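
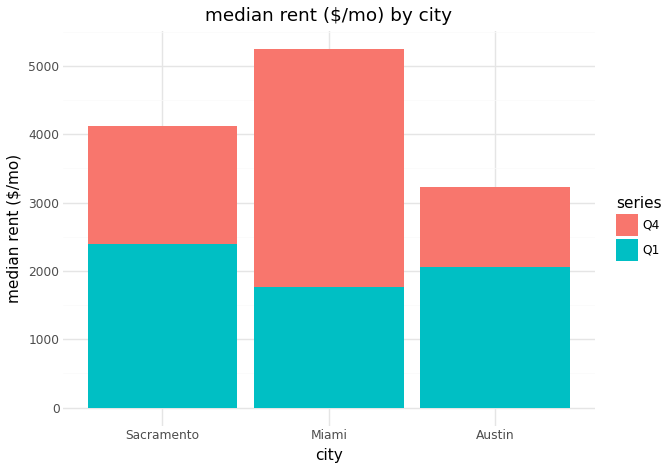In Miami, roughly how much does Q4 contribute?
≈ 3000

Q4 top ≈ 5000, bottom ≈ 2000; segment ≈ 3000.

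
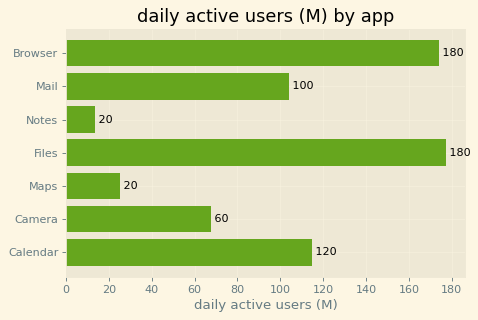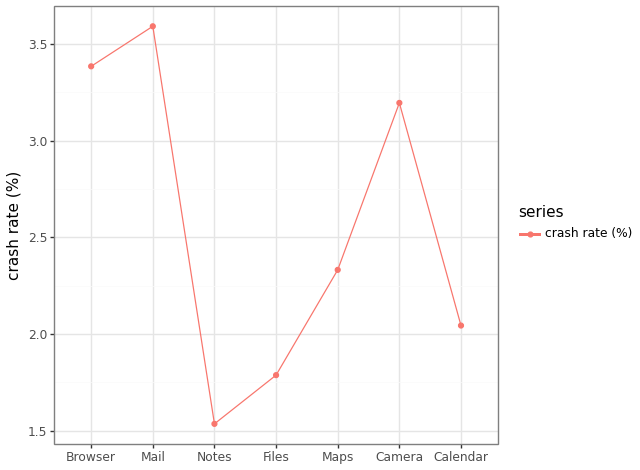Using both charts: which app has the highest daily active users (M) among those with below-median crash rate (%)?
Files

Chart 2 median crash rate (%) ≈ 2.5; below-median apps: Notes, Files, Calendar. Among those, Files has the highest daily active users (M) (≈ 180).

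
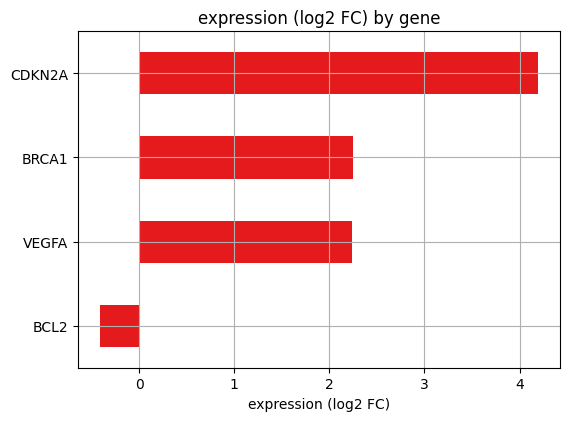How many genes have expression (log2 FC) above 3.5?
Above 3.5: CDKN2A.

1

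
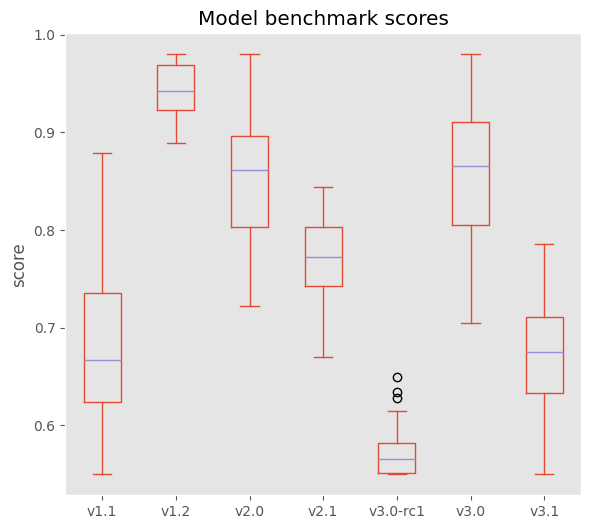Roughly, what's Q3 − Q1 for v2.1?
Q3 ≈ 0.80, Q1 ≈ 0.75; IQR ≈ 0.05.

≈ 0.05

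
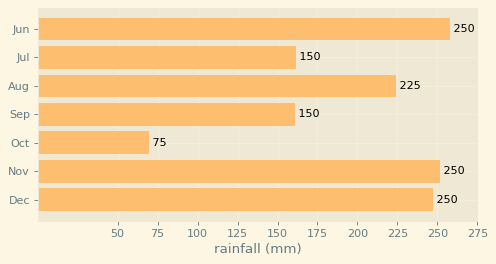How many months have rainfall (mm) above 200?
4

Above 200: Jun, Aug, Nov, Dec.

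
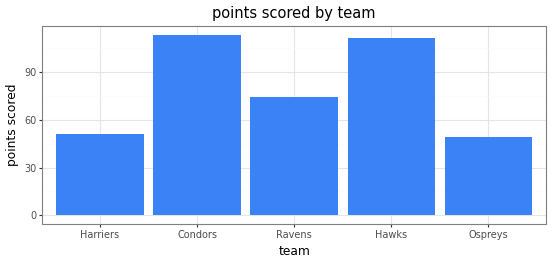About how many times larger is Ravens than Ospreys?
Ravens ≈ 70, Ospreys ≈ 50; 70/50 ≈ 1.4.

≈ 1.4×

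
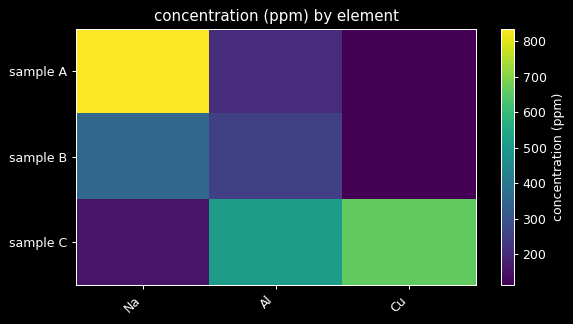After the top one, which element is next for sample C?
Al

Top 3 for sample C: Cu ≈ 700, Al ≈ 500, Na ≈ 200.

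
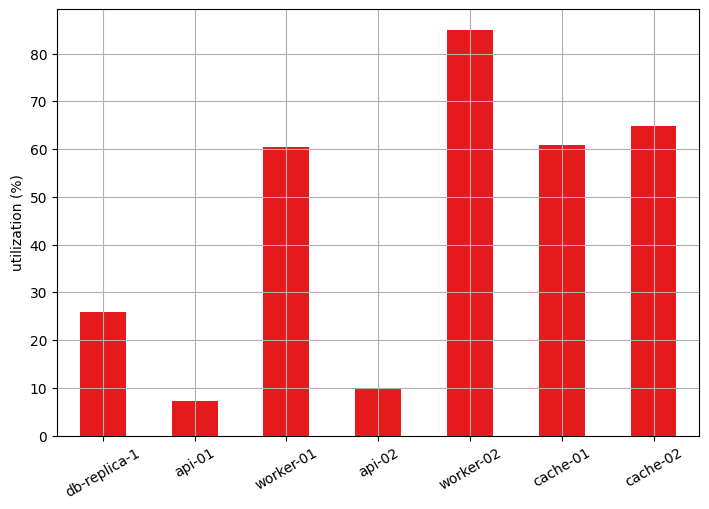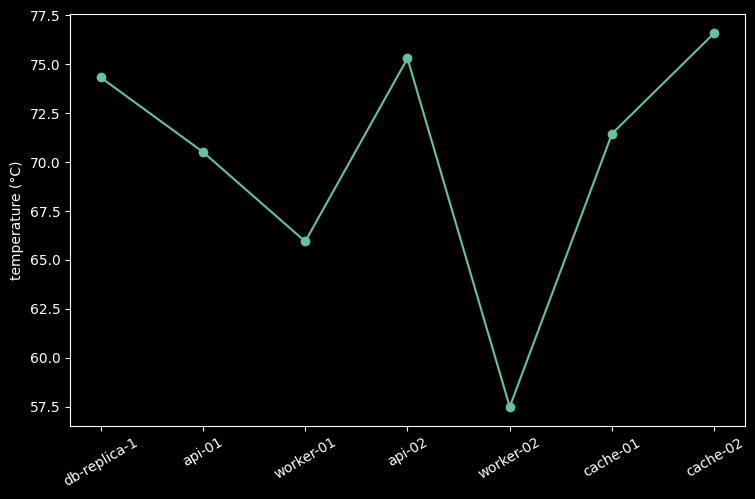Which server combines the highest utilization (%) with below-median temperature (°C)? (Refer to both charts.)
Chart 2 median temperature (°C) ≈ 70; below-median servers: api-01, worker-01, worker-02. Among those, worker-02 has the highest utilization (%) (≈ 90).

worker-02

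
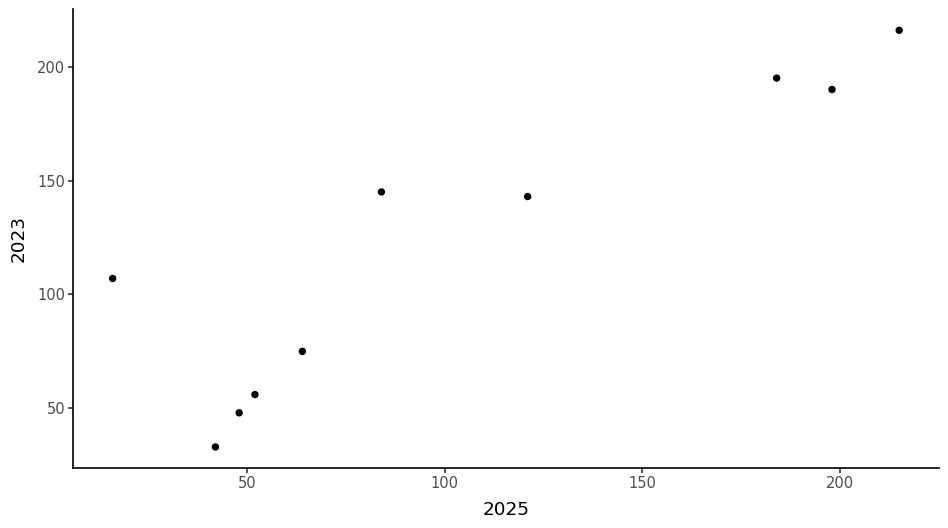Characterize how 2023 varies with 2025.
positive, strong

Points are positively correlated; strong (|r| ≈ 0.9).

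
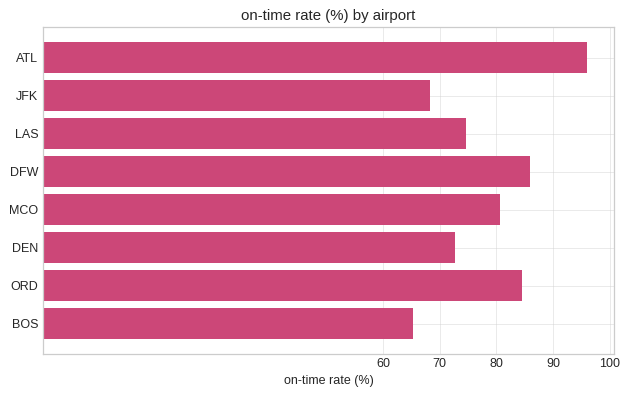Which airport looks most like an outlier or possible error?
ATL

ATL ≈ 100; the rest sit between ≈ 70 and ≈ 90.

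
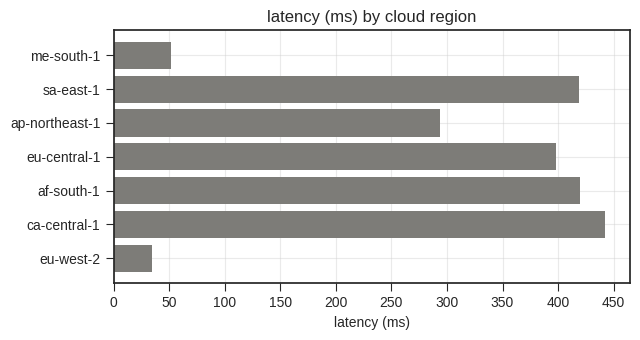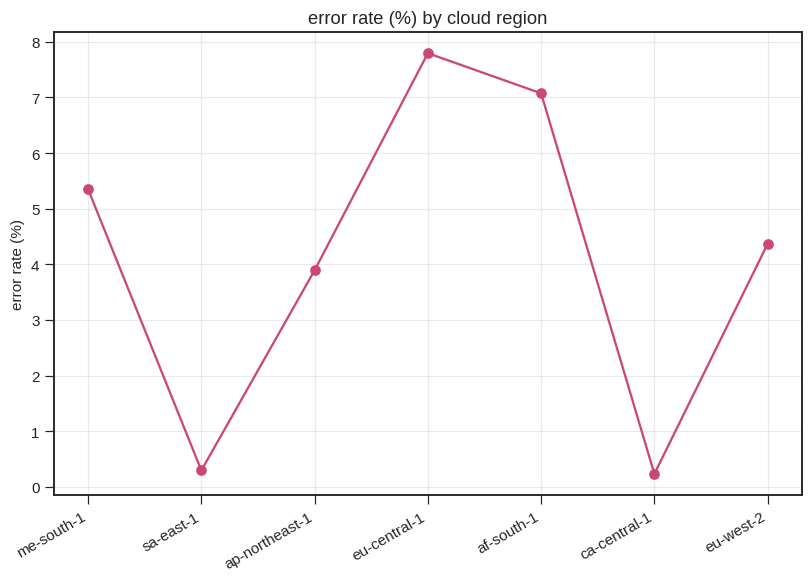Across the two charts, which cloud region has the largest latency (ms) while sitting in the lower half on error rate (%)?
ca-central-1

Chart 2 median error rate (%) ≈ 4; below-median cloud regions: sa-east-1, ap-northeast-1, ca-central-1. Among those, ca-central-1 has the highest latency (ms) (≈ 450).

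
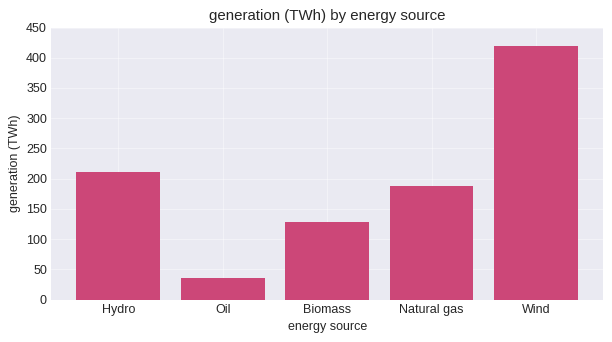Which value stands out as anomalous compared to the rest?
Wind ≈ 400; the rest sit between ≈ 50 and ≈ 200.

Wind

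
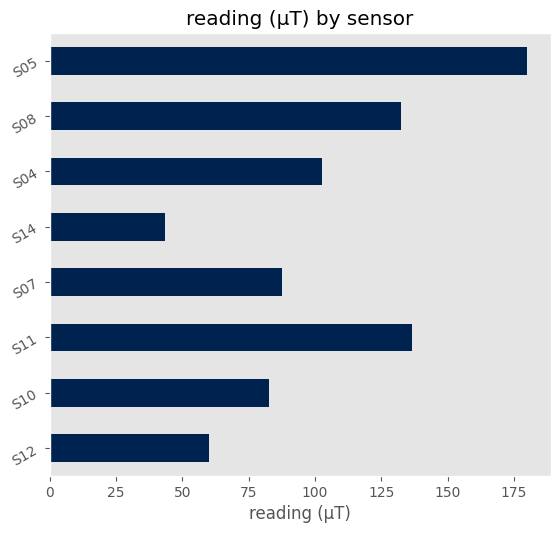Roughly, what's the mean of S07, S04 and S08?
(80 + 100 + 140) / 3 ≈ 107.

≈ 107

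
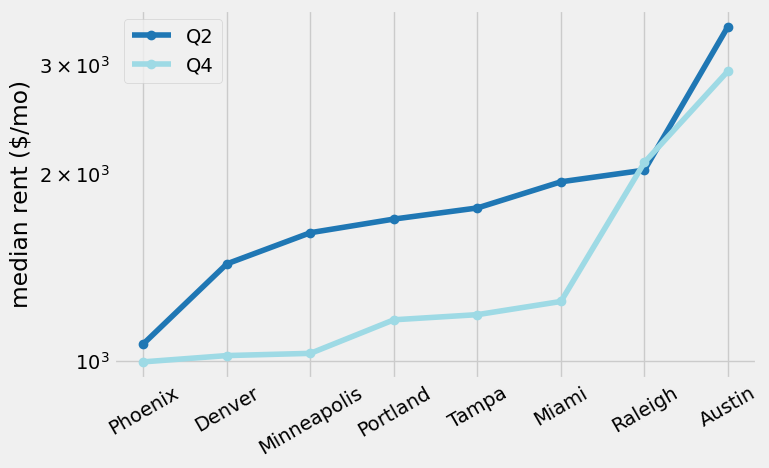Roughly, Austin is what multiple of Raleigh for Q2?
Austin ≈ 3500, Raleigh ≈ 2000; 3500/2000 ≈ 1.75.

≈ 1.75×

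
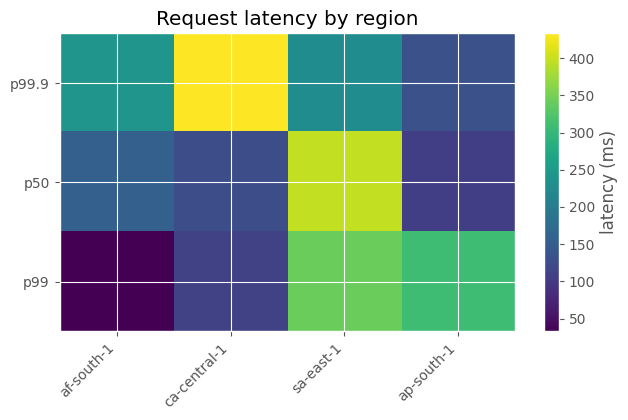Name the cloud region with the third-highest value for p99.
Top 4 for p99: sa-east-1 ≈ 350, ap-south-1 ≈ 300, ca-central-1 ≈ 100, af-south-1 ≈ 50.

ca-central-1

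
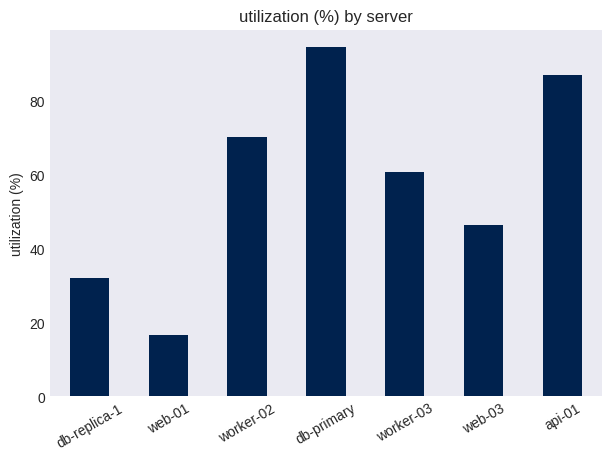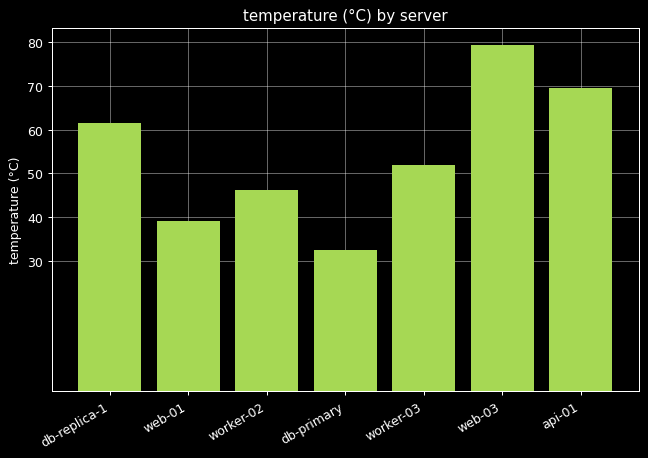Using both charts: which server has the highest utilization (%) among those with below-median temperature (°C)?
db-primary

Chart 2 median temperature (°C) ≈ 50; below-median servers: web-01, worker-02, db-primary. Among those, db-primary has the highest utilization (%) (≈ 90).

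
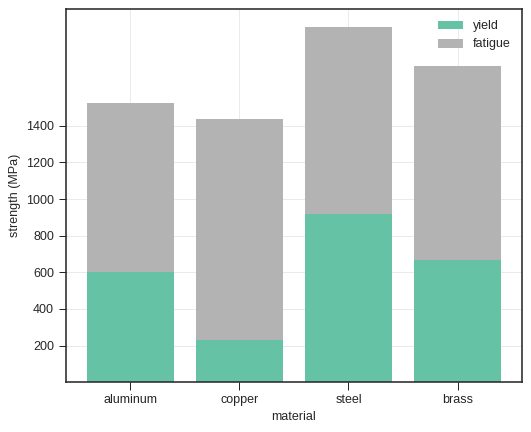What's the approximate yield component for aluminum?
yield top ≈ 600, bottom ≈ 0; segment ≈ 600.

≈ 600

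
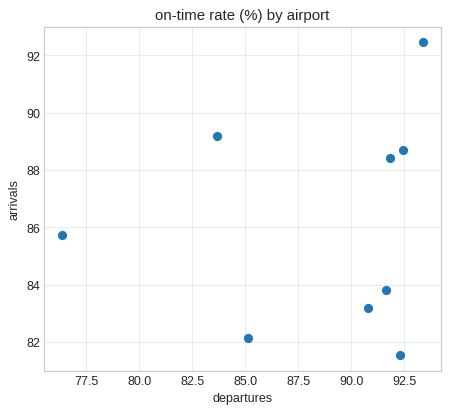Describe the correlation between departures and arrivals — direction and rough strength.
no clear correlation

Points are roughly uncorrelated; weak (|r| ≈ 0.1).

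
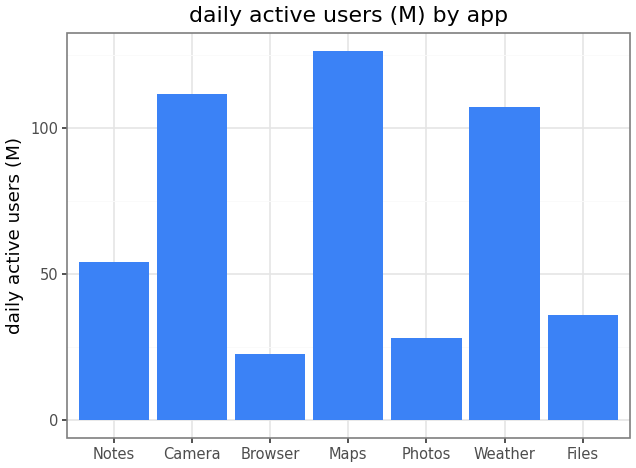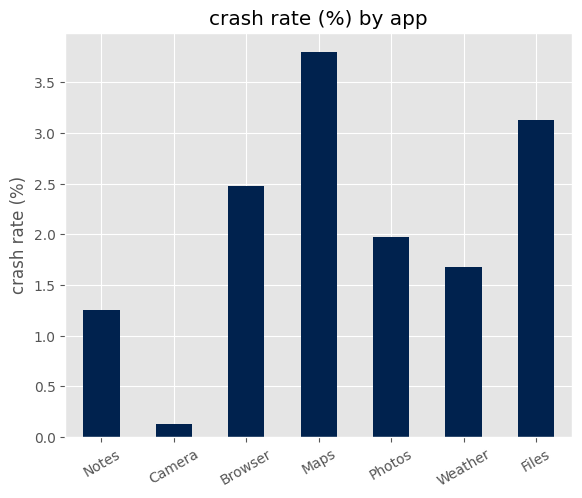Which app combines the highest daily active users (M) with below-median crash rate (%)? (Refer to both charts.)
Camera

Chart 2 median crash rate (%) ≈ 2; below-median apps: Notes, Camera, Weather. Among those, Camera has the highest daily active users (M) (≈ 120).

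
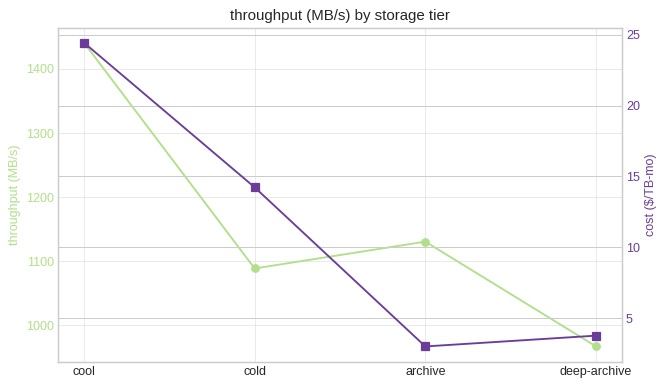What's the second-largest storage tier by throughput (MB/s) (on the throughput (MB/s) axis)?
archive

Top 3 (on the throughput (MB/s) axis): cool ≈ 1450, archive ≈ 1150, cold ≈ 1100.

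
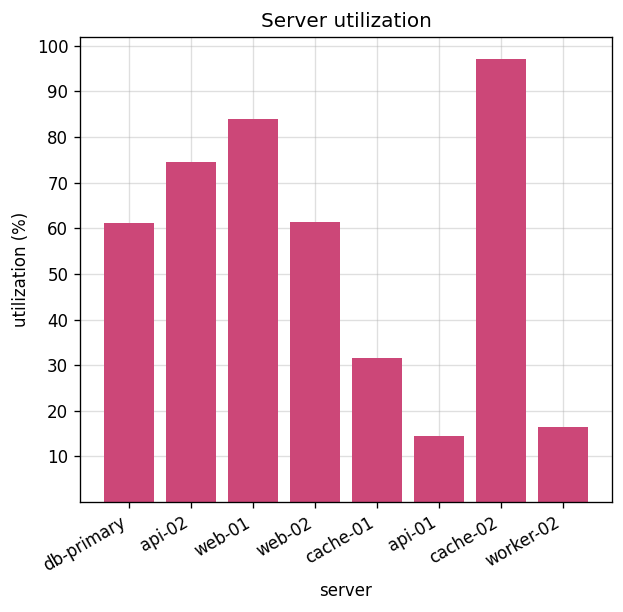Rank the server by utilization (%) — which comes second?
Top 3: cache-02 ≈ 100, web-01 ≈ 80, api-02 ≈ 70.

web-01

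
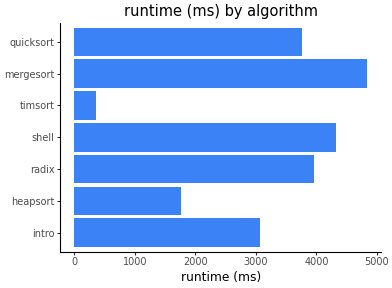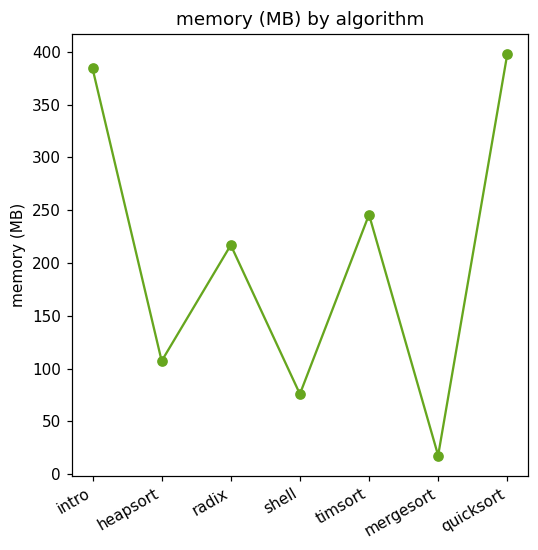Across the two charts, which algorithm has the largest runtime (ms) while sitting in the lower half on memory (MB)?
mergesort

Chart 2 median memory (MB) ≈ 200; below-median algorithms: heapsort, shell, mergesort. Among those, mergesort has the highest runtime (ms) (≈ 5000).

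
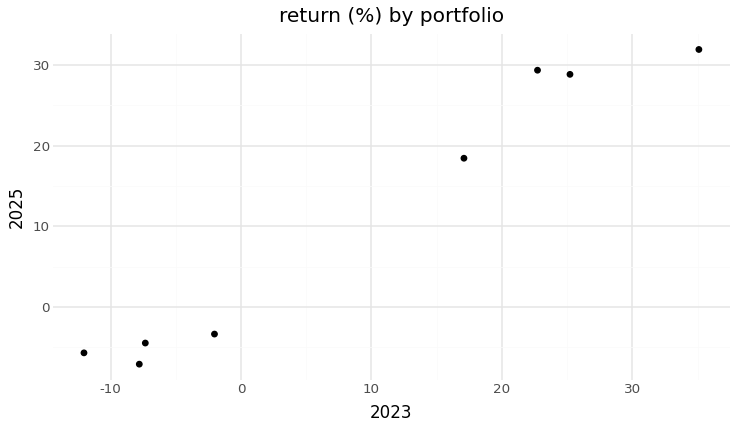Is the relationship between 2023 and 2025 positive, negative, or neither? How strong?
positive, strong

Points are positively correlated; strong (|r| ≈ 1.0).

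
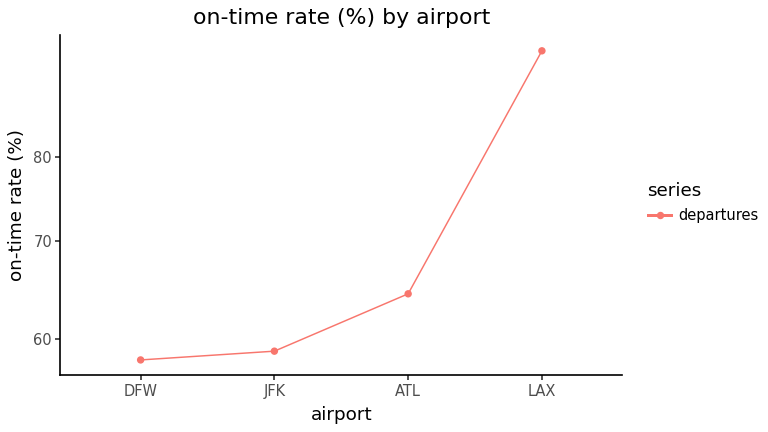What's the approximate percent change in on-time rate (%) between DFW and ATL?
≈ +8.3%

DFW ≈ 60, ATL ≈ 65; (65 − 60) / 60 ≈ +8.3%.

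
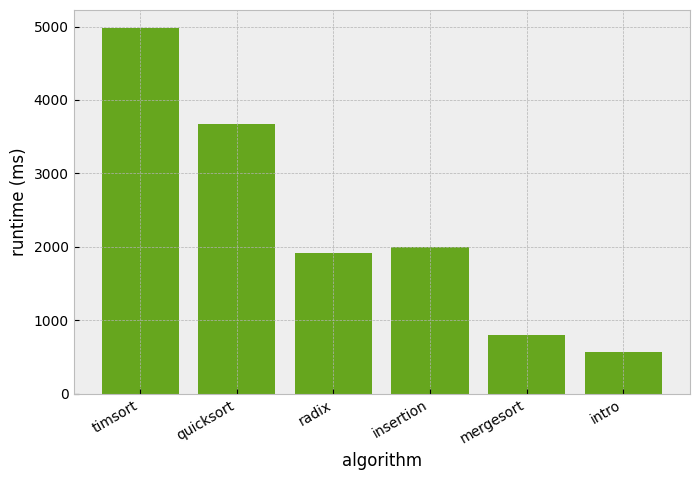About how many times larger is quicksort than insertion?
quicksort ≈ 3500, insertion ≈ 2000; 3500/2000 ≈ 1.75.

≈ 1.75×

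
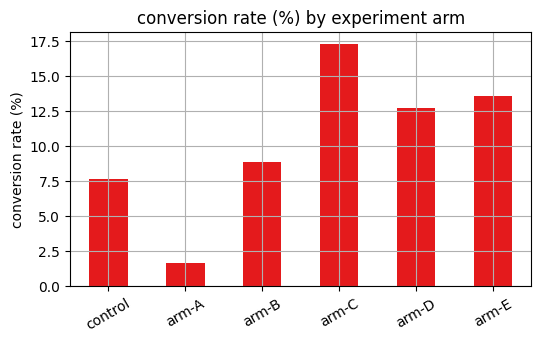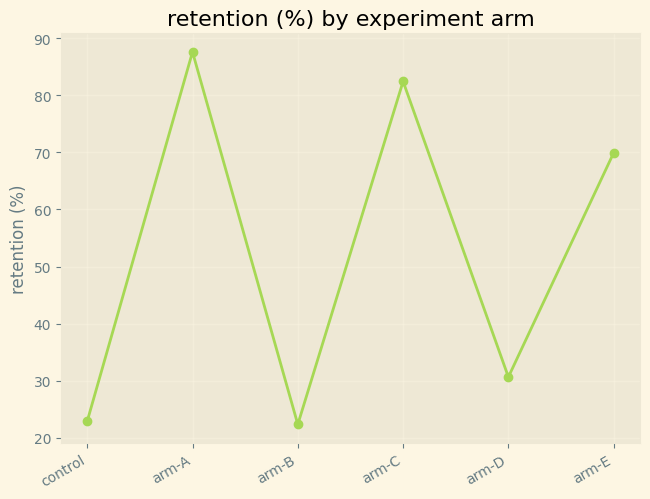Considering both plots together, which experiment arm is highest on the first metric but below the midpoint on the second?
Chart 2 median retention (%) ≈ 50; below-median experiment arms: control, arm-B, arm-D. Among those, arm-D has the highest conversion rate (%) (≈ 12).

arm-D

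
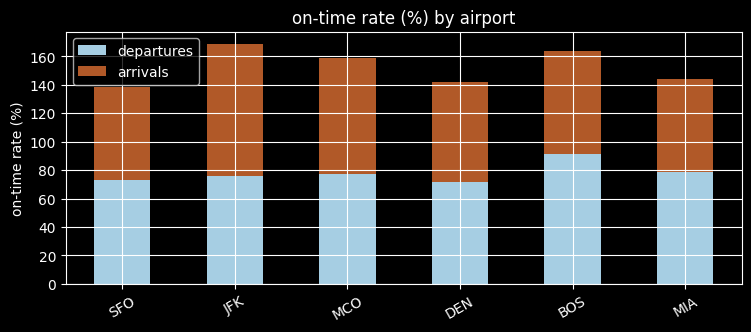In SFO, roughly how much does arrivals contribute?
arrivals top ≈ 140, bottom ≈ 80; segment ≈ 60.

≈ 60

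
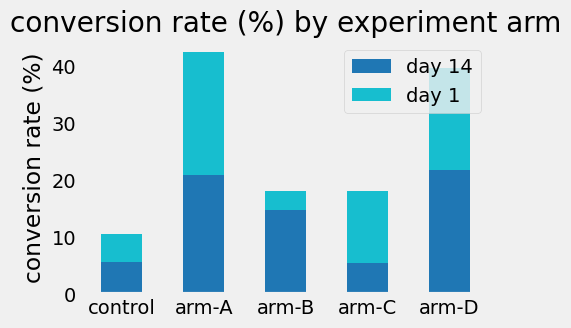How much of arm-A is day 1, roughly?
≈ 25

day 1 top ≈ 45, bottom ≈ 20; segment ≈ 25.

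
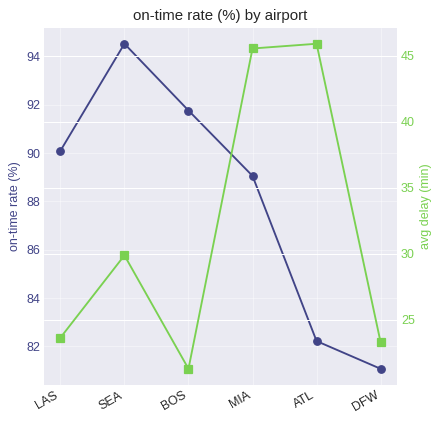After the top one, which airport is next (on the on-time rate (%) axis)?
Top 3 (on the on-time rate (%) axis): SEA ≈ 94, BOS ≈ 92, LAS ≈ 90.

BOS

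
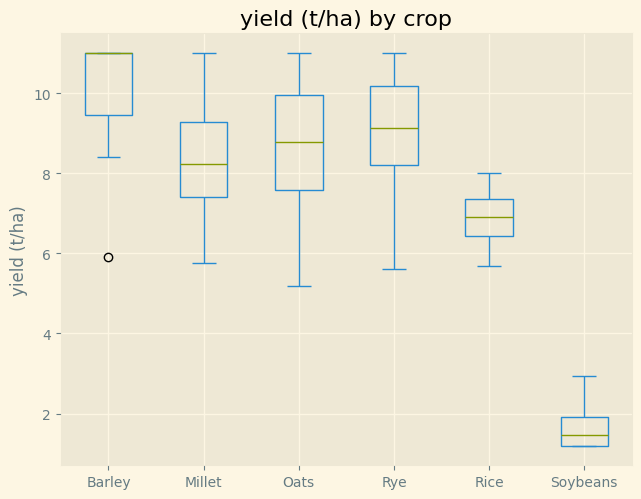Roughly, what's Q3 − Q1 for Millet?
≈ 2

Q3 ≈ 9, Q1 ≈ 7; IQR ≈ 2.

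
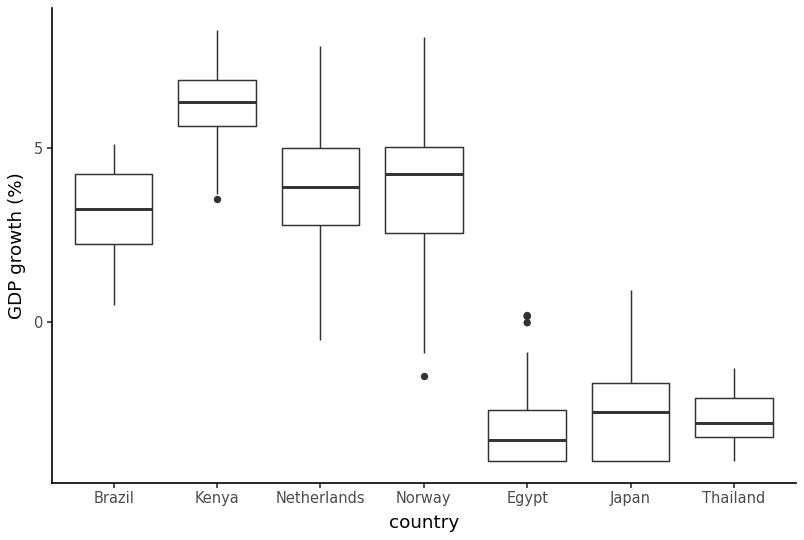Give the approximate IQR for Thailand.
≈ 1

Q3 ≈ -2, Q1 ≈ -3; IQR ≈ 1.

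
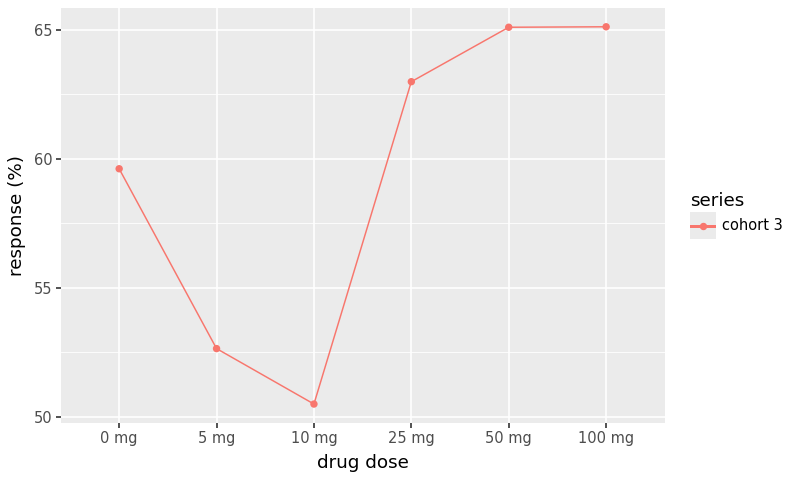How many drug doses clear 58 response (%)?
Above 58: 0 mg, 25 mg, 50 mg, 100 mg.

4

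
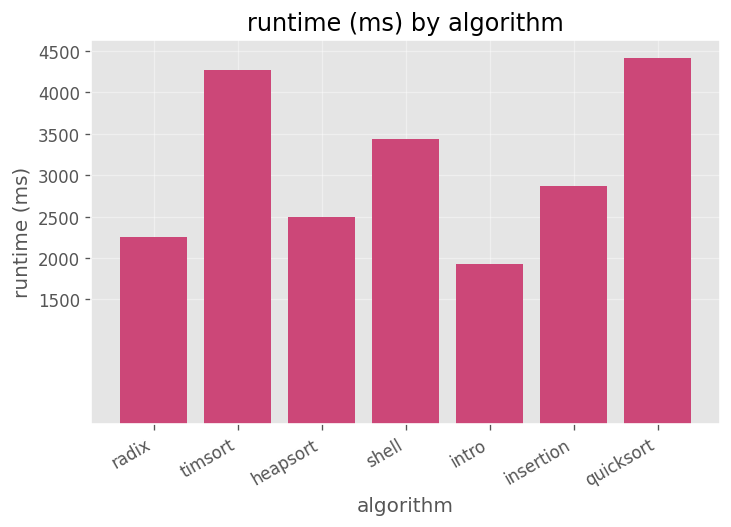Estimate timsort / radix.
timsort ≈ 4500, radix ≈ 2500; 4500/2500 ≈ 1.8.

≈ 1.8×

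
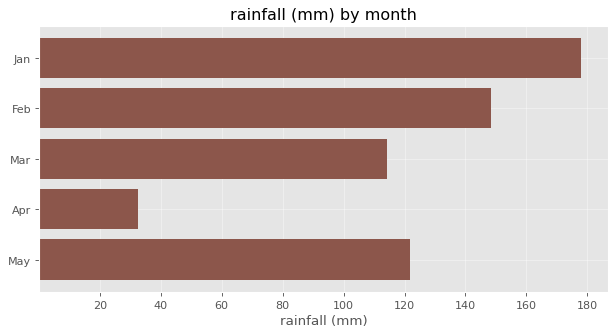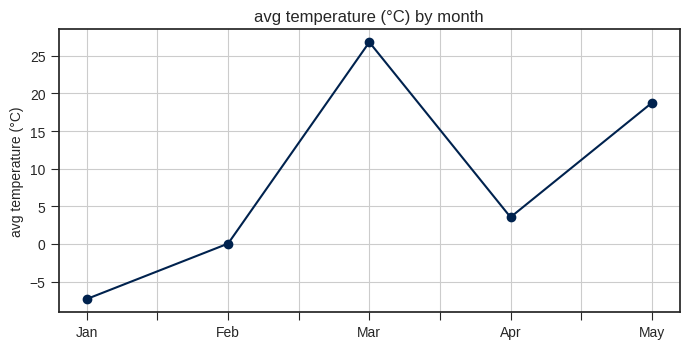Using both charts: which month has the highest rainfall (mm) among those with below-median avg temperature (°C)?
Jan

Chart 2 median avg temperature (°C) ≈ 5; below-median months: Jan, Feb. Among those, Jan has the highest rainfall (mm) (≈ 180).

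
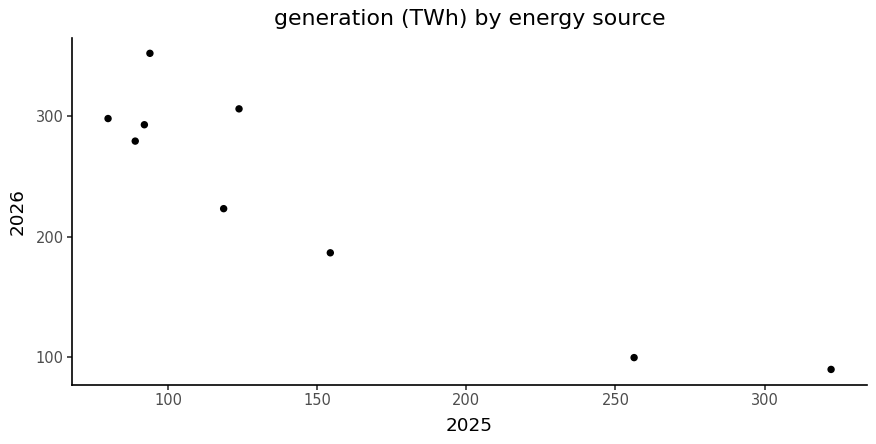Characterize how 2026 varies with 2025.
negative, strong

Points are negatively correlated; strong (|r| ≈ 0.9).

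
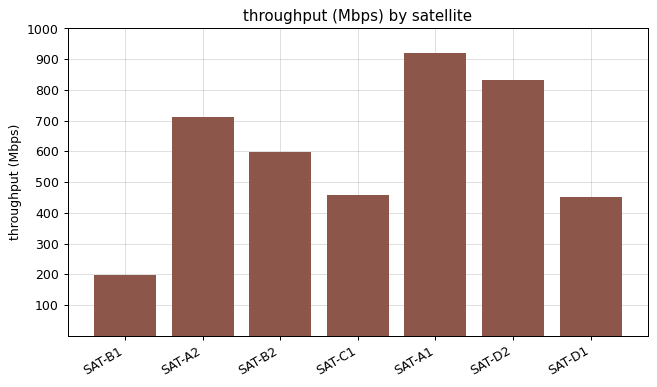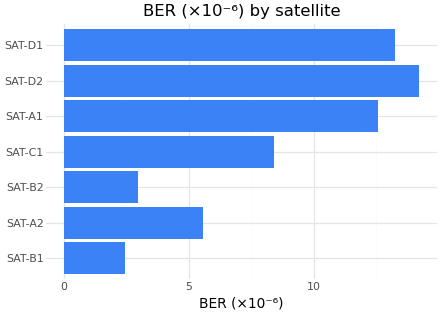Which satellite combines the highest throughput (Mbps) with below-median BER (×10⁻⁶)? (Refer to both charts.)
Chart 2 median BER (×10⁻⁶) ≈ 8; below-median satellites: SAT-B1, SAT-A2, SAT-B2. Among those, SAT-A2 has the highest throughput (Mbps) (≈ 700).

SAT-A2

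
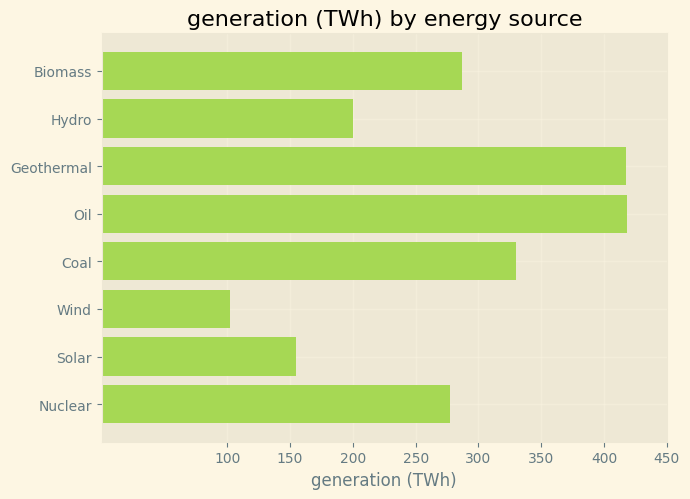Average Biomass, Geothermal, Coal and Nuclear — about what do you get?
≈ 338

(300 + 400 + 350 + 300) / 4 ≈ 338.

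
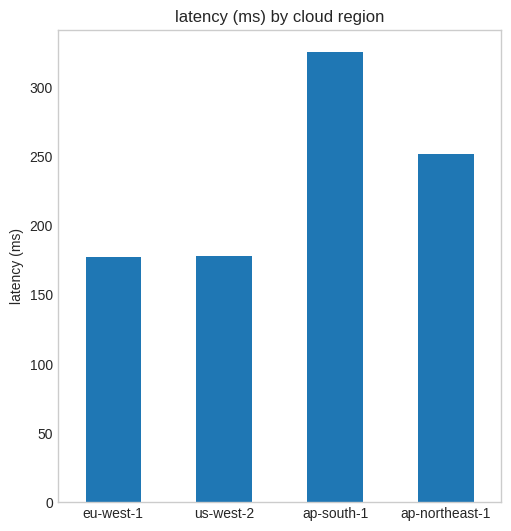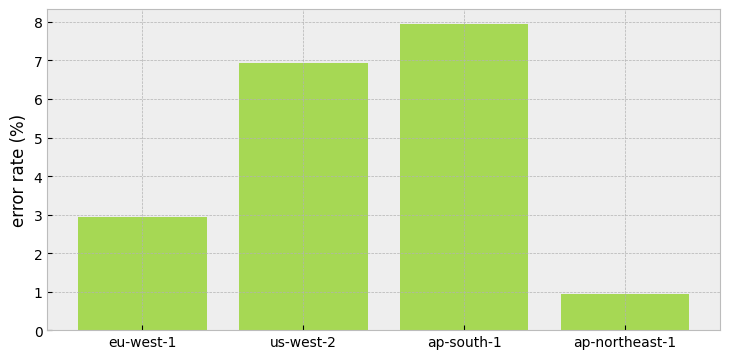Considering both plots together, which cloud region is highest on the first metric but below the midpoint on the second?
ap-northeast-1

Chart 2 median error rate (%) ≈ 5; below-median cloud regions: eu-west-1, ap-northeast-1. Among those, ap-northeast-1 has the highest latency (ms) (≈ 250).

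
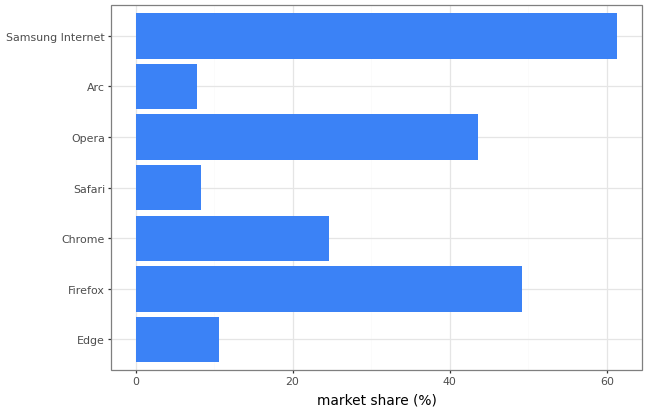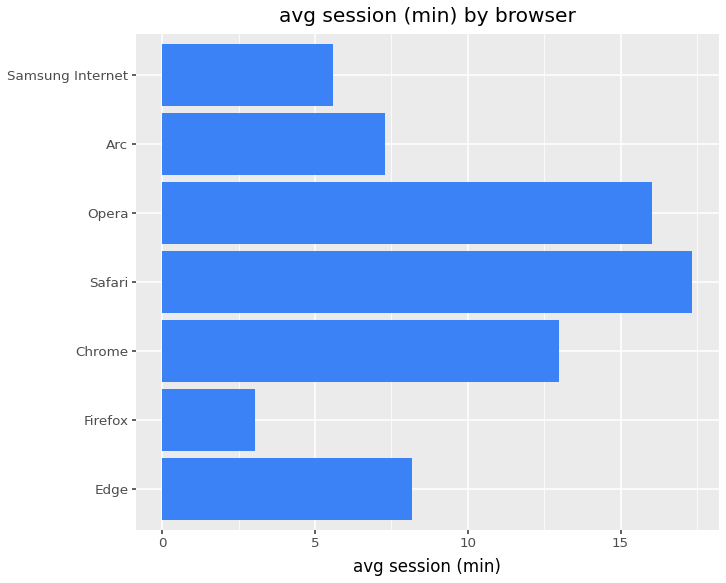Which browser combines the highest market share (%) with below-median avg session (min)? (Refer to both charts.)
Chart 2 median avg session (min) ≈ 8; below-median browsers: Firefox, Arc, Samsung Internet. Among those, Samsung Internet has the highest market share (%) (≈ 60).

Samsung Internet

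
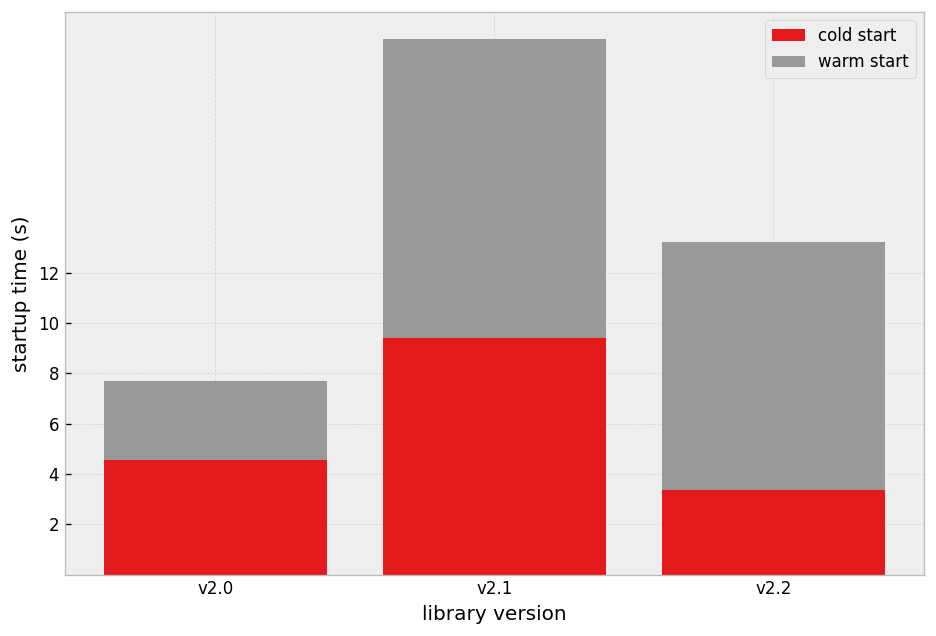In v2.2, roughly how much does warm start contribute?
warm start top ≈ 14, bottom ≈ 4; segment ≈ 10.

≈ 10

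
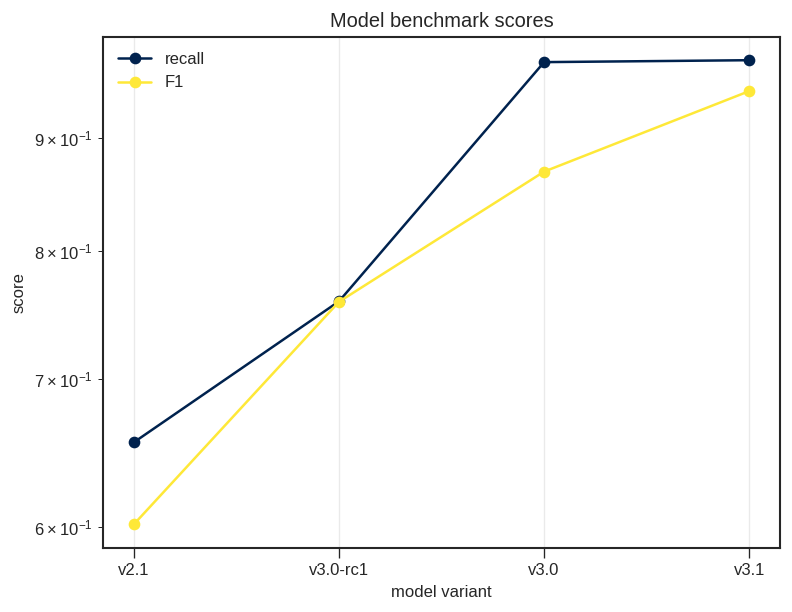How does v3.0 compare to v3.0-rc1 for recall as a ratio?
v3.0 ≈ 0.95, v3.0-rc1 ≈ 0.75; 0.95/0.75 ≈ 1.27.

≈ 1.27×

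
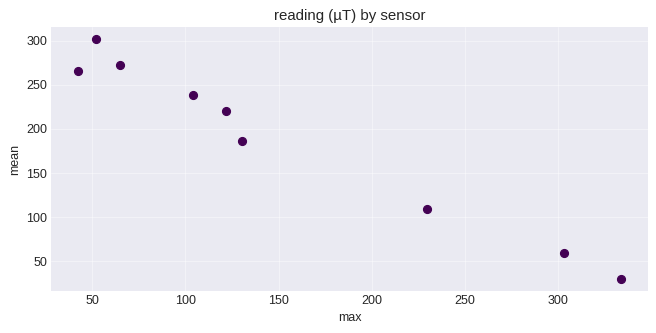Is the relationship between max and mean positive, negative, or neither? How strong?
Points are negatively correlated; strong (|r| ≈ 1.0).

negative, strong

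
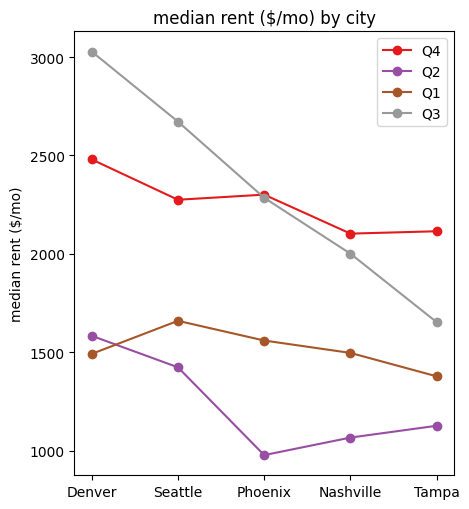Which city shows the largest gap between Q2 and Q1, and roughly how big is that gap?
Phoenix, ≈ 600 $/mo

Phoenix: Q2 ≈ 1000, Q1 ≈ 1600 → gap ≈ 600. Next-largest (Nashville) is only ≈ 400.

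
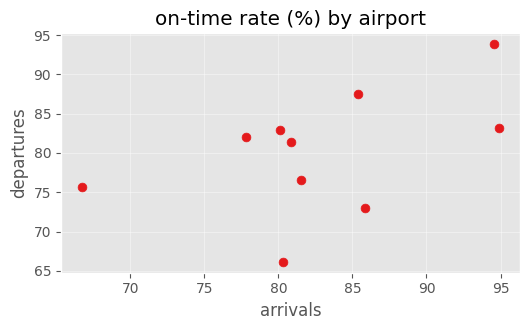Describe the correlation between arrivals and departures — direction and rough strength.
Points are positively correlated; moderate (|r| ≈ 0.5).

positive, moderate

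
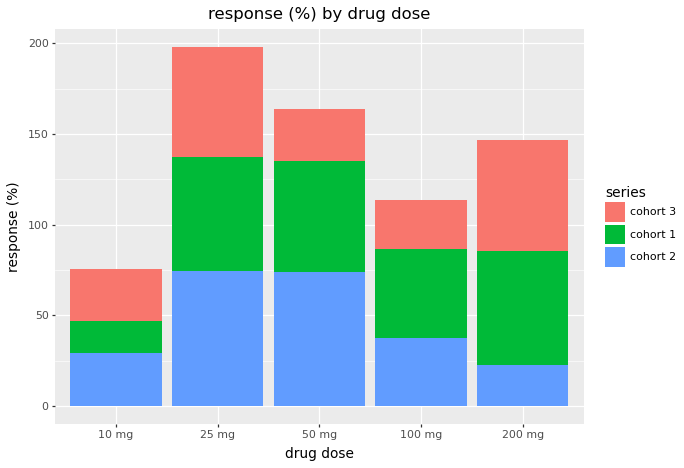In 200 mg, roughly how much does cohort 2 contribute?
cohort 2 top ≈ 20, bottom ≈ 0; segment ≈ 20.

≈ 20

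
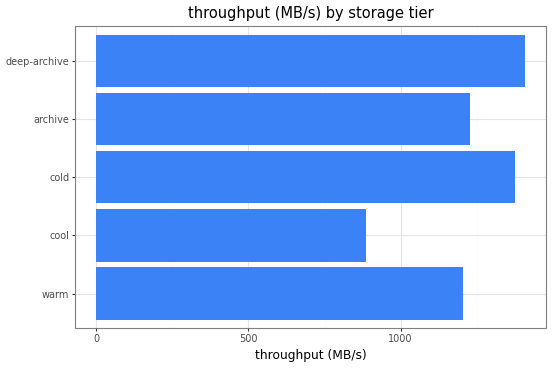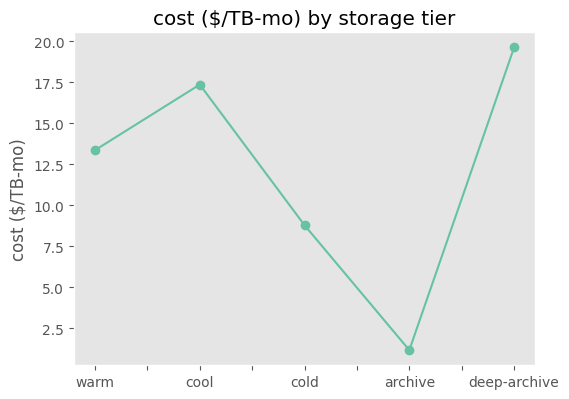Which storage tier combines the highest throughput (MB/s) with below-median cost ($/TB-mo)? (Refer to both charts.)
cold

Chart 2 median cost ($/TB-mo) ≈ 14; below-median storage tiers: cold, archive. Among those, cold has the highest throughput (MB/s) (≈ 1400).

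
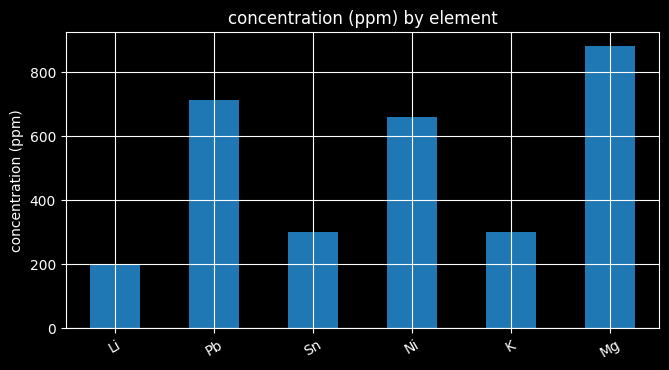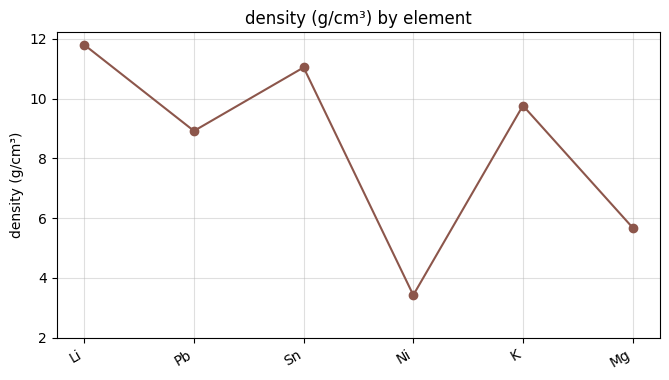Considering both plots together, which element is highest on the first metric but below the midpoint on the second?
Mg

Chart 2 median density (g/cm³) ≈ 10; below-median elements: Pb, Ni, Mg. Among those, Mg has the highest concentration (ppm) (≈ 900).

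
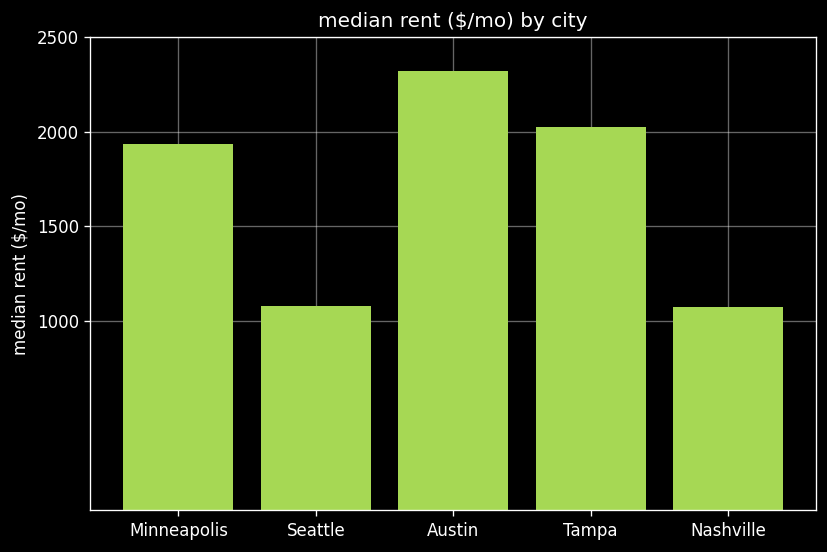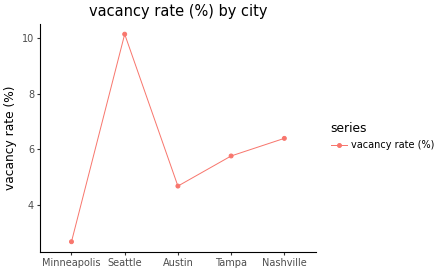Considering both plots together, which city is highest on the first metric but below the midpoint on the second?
Chart 2 median vacancy rate (%) ≈ 6; below-median cities: Minneapolis, Austin. Among those, Austin has the highest median rent ($/mo) (≈ 2500).

Austin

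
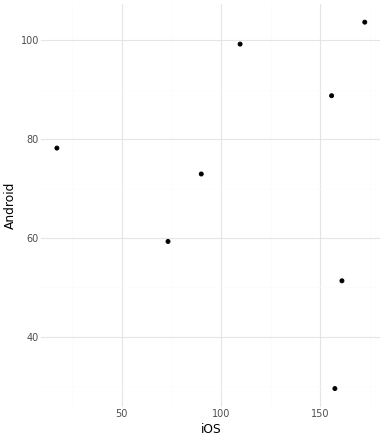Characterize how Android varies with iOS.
Points are roughly uncorrelated; weak (|r| ≈ 0.1).

no clear correlation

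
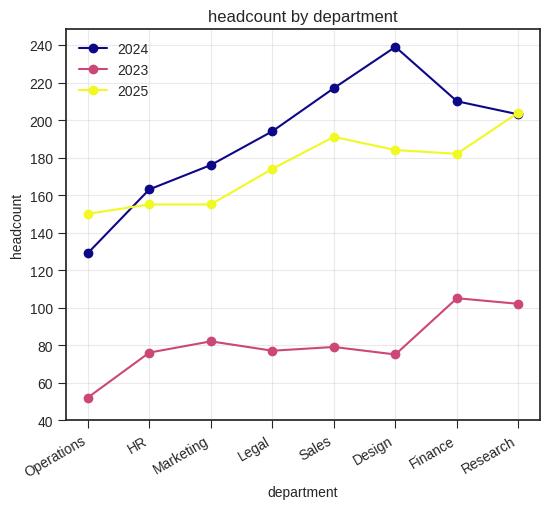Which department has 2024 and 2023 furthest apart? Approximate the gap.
Design: 2024 ≈ 240, 2023 ≈ 80 → gap ≈ 160. Next-largest (Sales) is only ≈ 140.

Design, ≈ 160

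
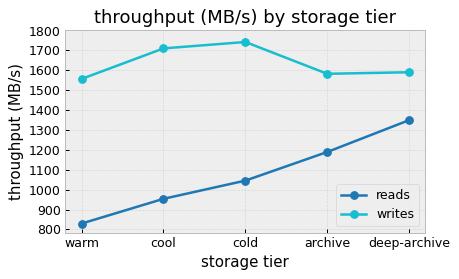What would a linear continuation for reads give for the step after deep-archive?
≈ 1450

Last three: 1000, 1200, 1300 → slope ≈ 150/step → next ≈ 1450.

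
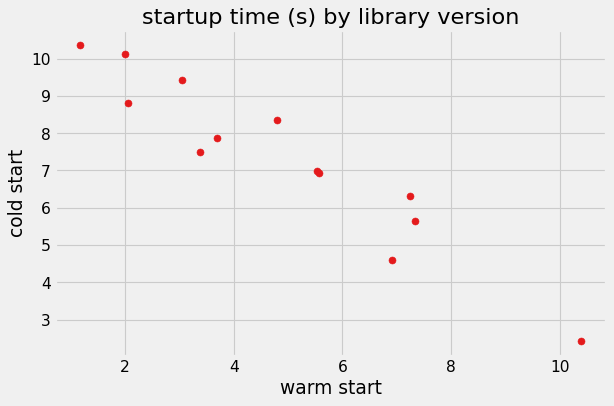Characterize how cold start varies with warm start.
negative, strong

Points are negatively correlated; strong (|r| ≈ 1.0).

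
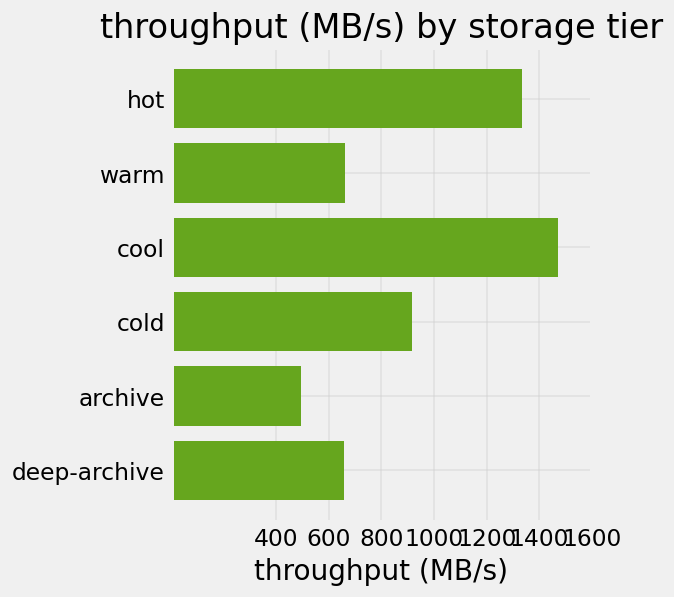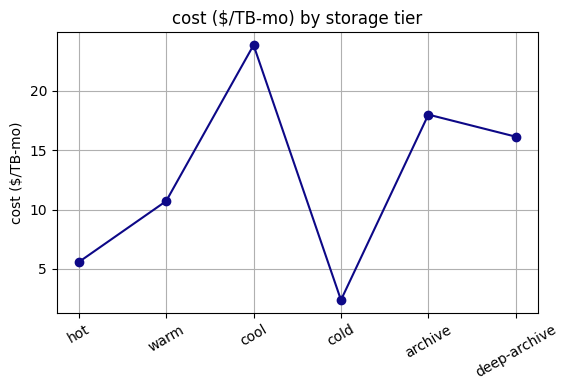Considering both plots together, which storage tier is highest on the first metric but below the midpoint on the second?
hot

Chart 2 median cost ($/TB-mo) ≈ 15; below-median storage tiers: hot, warm, cold. Among those, hot has the highest throughput (MB/s) (≈ 1400).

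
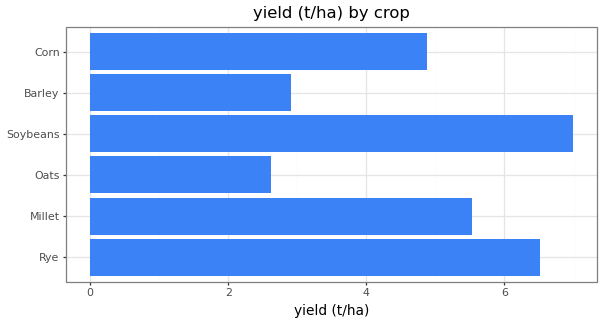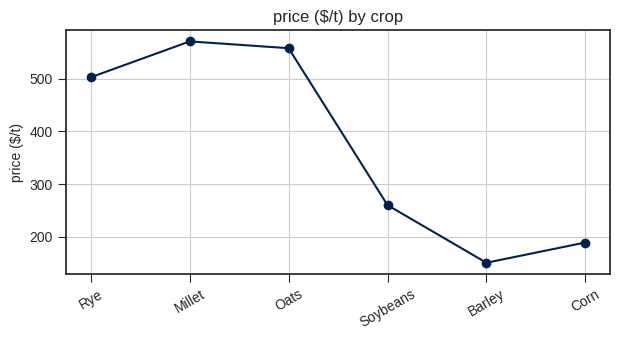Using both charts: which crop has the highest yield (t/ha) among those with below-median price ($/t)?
Chart 2 median price ($/t) ≈ 400; below-median crops: Soybeans, Barley, Corn. Among those, Soybeans has the highest yield (t/ha) (≈ 7).

Soybeans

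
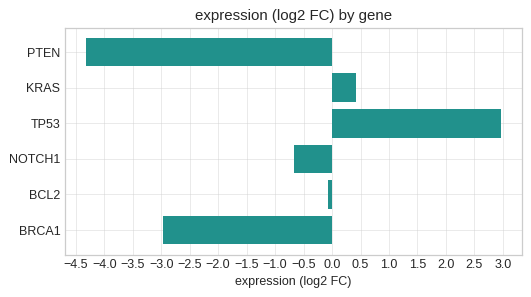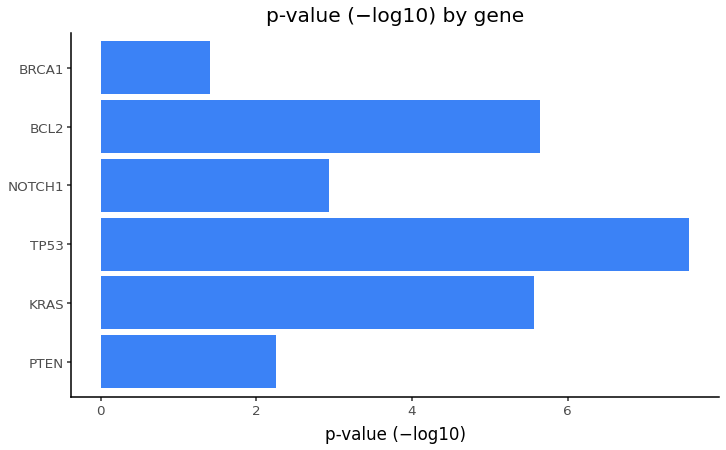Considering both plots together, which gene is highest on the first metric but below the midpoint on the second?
Chart 2 median p-value (−log10) ≈ 4; below-median genes: PTEN, NOTCH1, BRCA1. Among those, NOTCH1 has the highest expression (log2 FC) (≈ -0.5).

NOTCH1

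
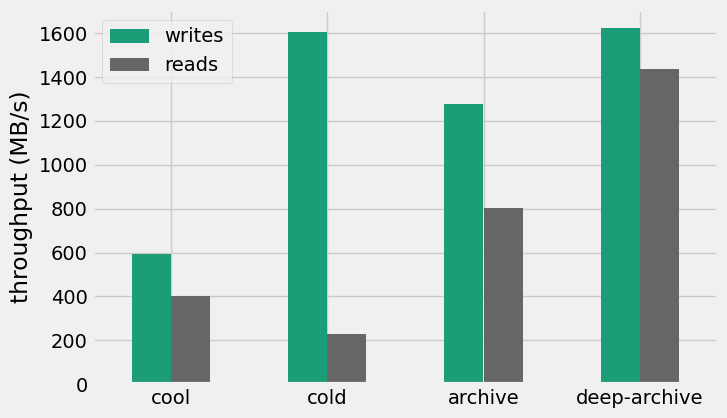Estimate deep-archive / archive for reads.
≈ 1.75×

deep-archive ≈ 1400, archive ≈ 800; 1400/800 ≈ 1.75.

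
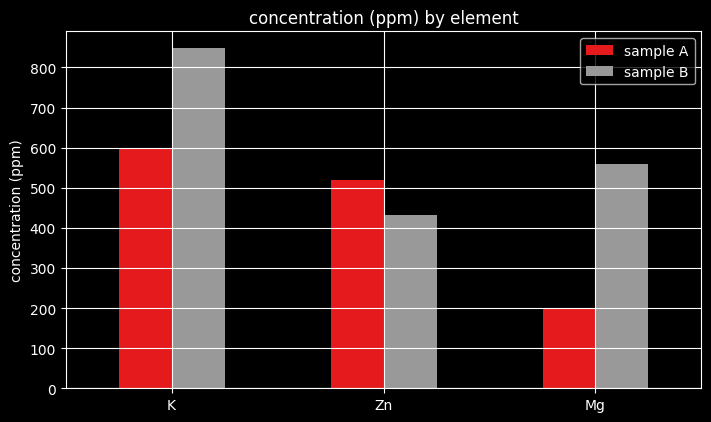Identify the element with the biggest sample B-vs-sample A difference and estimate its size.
Mg, ≈ 400 ppm

Mg: sample B ≈ 600, sample A ≈ 200 → gap ≈ 400. Next-largest (K) is only ≈ 200.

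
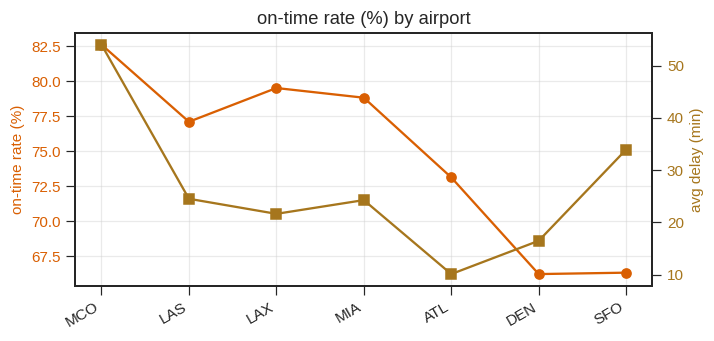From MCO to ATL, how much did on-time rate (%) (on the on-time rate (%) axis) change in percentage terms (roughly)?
≈ -9.8%

MCO ≈ 82, ATL ≈ 74; (74 − 82) / 82 ≈ -9.8%.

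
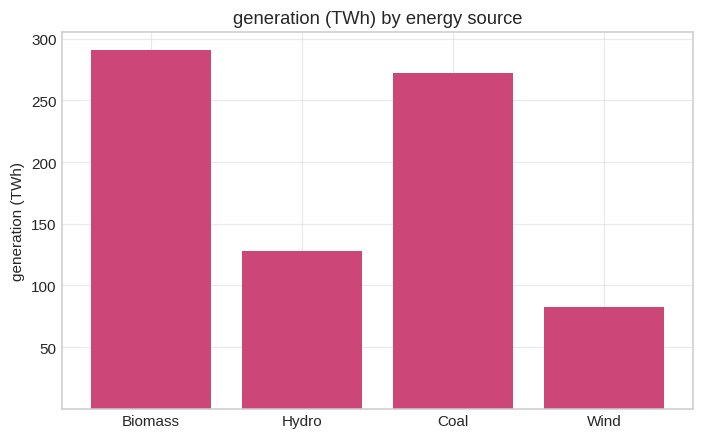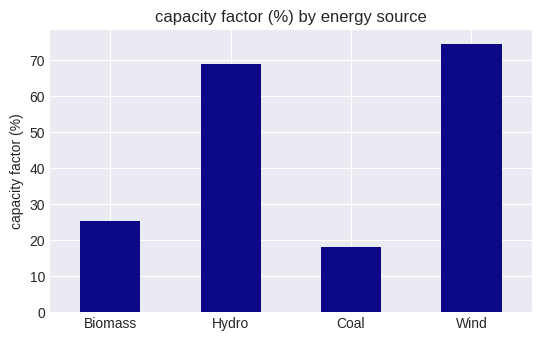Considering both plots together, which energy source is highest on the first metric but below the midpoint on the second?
Chart 2 median capacity factor (%) ≈ 50; below-median energy sources: Biomass, Coal. Among those, Biomass has the highest generation (TWh) (≈ 300).

Biomass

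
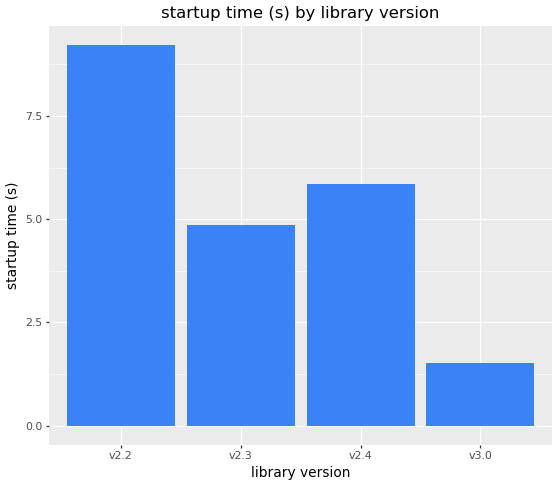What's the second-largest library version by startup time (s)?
v2.4

Top 3: v2.2 ≈ 9, v2.4 ≈ 6, v2.3 ≈ 5.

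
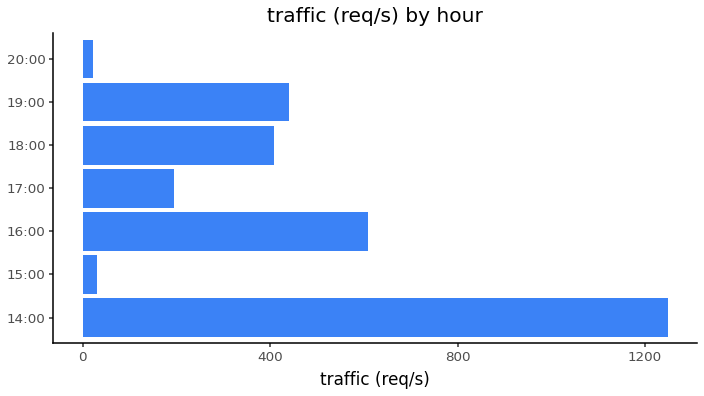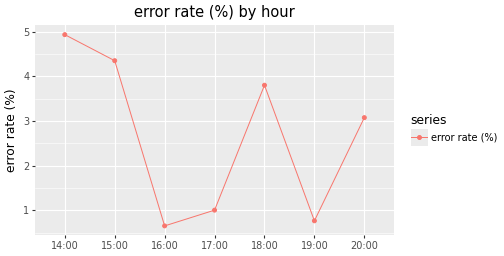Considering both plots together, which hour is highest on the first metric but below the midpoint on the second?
16:00

Chart 2 median error rate (%) ≈ 3; below-median hours: 16:00, 17:00, 19:00. Among those, 16:00 has the highest traffic (req/s) (≈ 600).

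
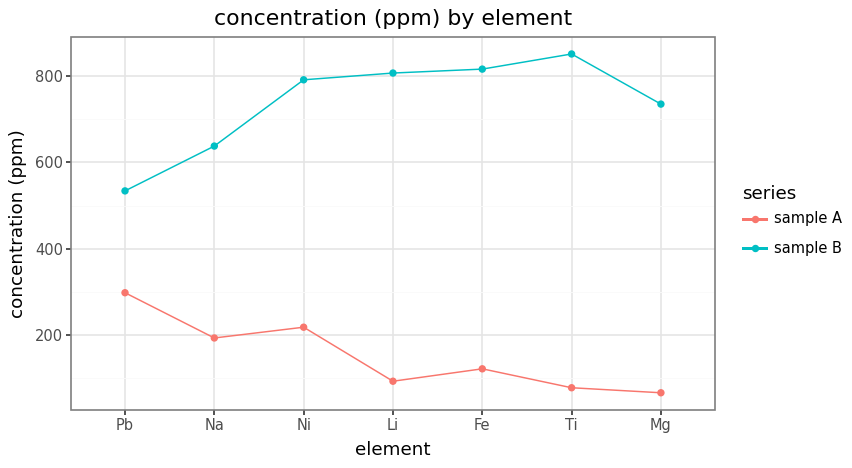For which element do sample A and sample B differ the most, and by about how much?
Ti: sample A ≈ 100, sample B ≈ 900 → gap ≈ 800. Next-largest (Li) is only ≈ 700.

Ti, ≈ 800 ppm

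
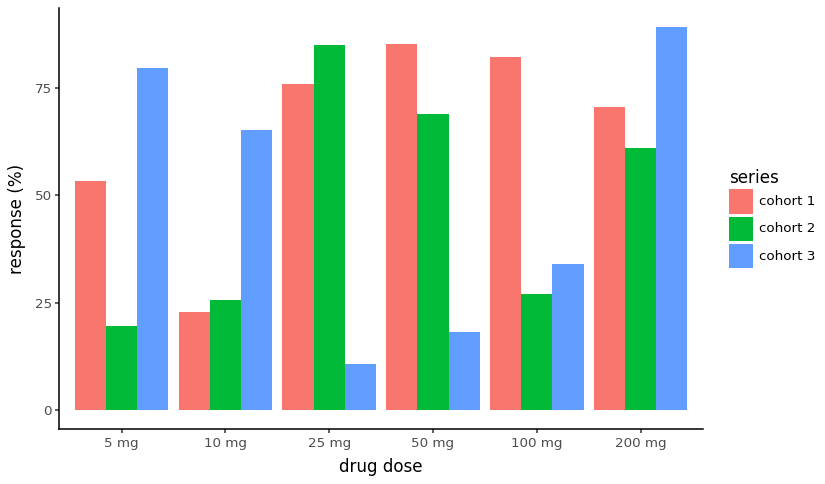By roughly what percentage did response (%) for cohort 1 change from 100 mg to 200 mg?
≈ -12.5%

100 mg ≈ 80, 200 mg ≈ 70; (70 − 80) / 80 ≈ -12.5%.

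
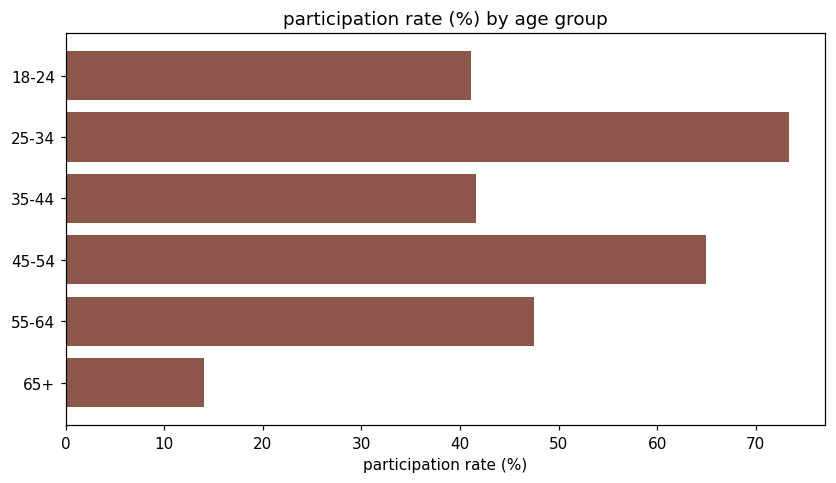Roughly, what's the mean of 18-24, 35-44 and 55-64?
≈ 43

(40 + 40 + 50) / 3 ≈ 43.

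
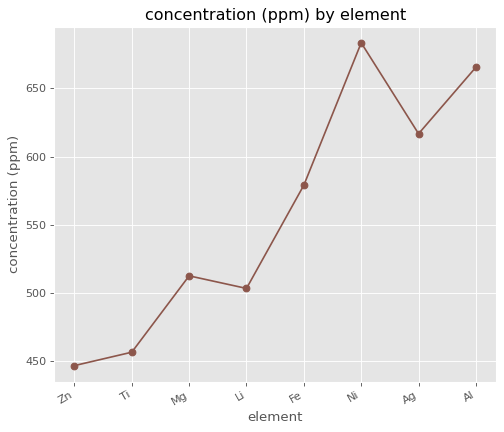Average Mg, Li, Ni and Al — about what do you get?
≈ 590

(520 + 500 + 680 + 660) / 4 ≈ 590.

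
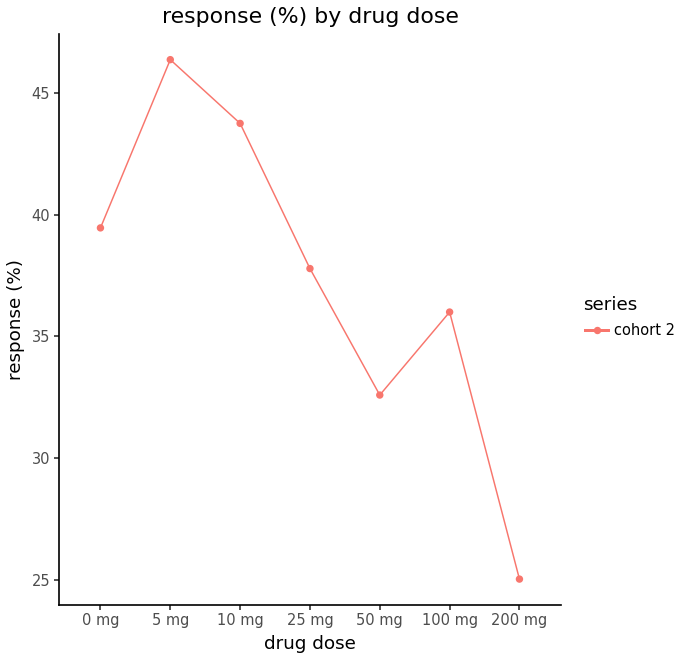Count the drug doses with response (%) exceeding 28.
Above 28: 0 mg, 5 mg, 10 mg, 25 mg, 50 mg, 100 mg.

6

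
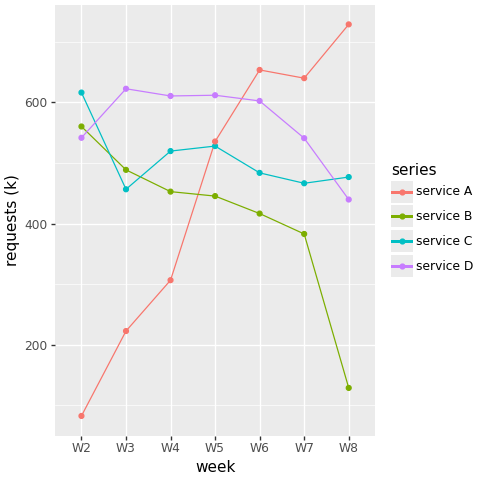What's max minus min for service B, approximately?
Max W2 ≈ 600, min W8 ≈ 100; range ≈ 500.

≈ 500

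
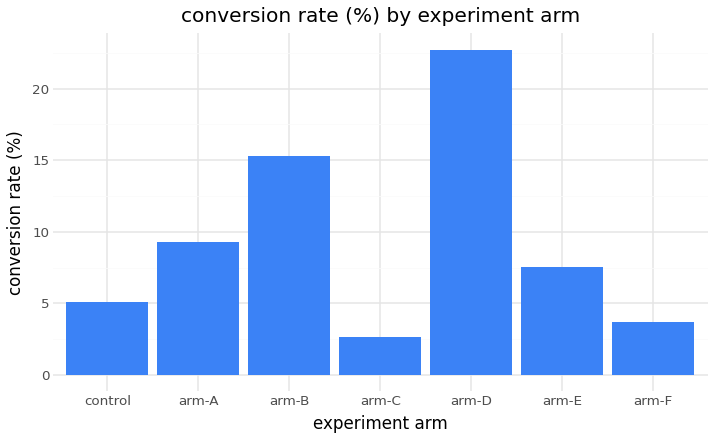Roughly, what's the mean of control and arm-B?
(6 + 16) / 2 ≈ 11.

≈ 11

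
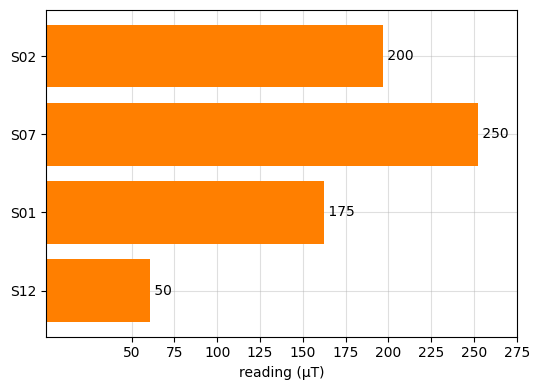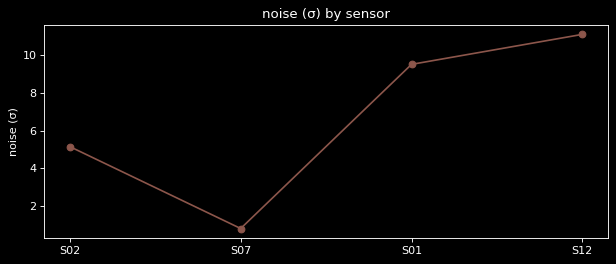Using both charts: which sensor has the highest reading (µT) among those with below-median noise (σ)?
Chart 2 median noise (σ) ≈ 8; below-median sensors: S02, S07. Among those, S07 has the highest reading (µT) (≈ 250).

S07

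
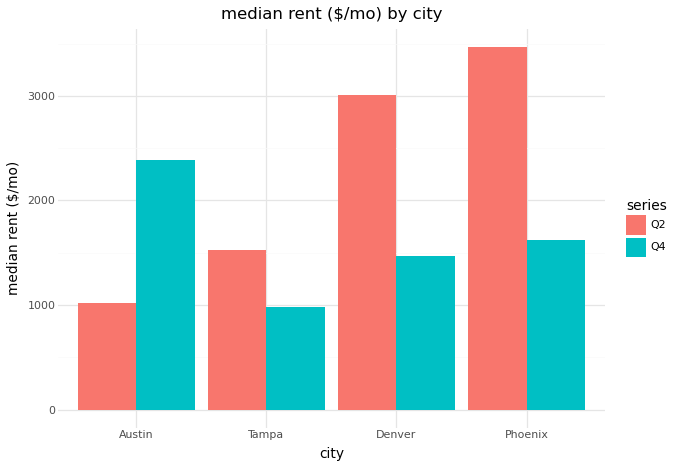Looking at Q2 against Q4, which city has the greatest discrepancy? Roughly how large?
Phoenix: Q2 ≈ 3500, Q4 ≈ 1500 → gap ≈ 2000. Next-largest (Denver) is only ≈ 1500.

Phoenix, ≈ 2000 $/mo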